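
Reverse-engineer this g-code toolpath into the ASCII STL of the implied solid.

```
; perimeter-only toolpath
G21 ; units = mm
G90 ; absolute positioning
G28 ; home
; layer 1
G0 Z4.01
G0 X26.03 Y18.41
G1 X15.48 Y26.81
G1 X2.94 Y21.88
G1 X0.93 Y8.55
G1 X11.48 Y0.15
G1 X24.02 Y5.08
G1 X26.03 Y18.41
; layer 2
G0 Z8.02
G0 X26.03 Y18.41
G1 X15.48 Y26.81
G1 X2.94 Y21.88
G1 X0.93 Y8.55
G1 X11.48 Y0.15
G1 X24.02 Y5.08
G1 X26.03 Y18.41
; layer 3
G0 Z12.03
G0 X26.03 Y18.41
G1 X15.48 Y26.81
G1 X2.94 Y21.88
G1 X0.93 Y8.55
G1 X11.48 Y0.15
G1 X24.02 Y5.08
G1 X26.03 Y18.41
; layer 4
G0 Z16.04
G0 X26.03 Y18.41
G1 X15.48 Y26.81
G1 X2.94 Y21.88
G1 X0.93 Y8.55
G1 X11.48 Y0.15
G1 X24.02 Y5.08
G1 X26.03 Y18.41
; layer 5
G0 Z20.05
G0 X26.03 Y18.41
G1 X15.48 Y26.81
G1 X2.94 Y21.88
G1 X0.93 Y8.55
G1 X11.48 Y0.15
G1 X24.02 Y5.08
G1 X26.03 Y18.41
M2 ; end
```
solid part
  facet normal 0.0000 0.0000 -1.0000
    outer loop
      vertex 2.94 21.88 0.00
      vertex 15.48 26.81 0.00
      vertex 26.03 18.41 0.00
    endloop
  endfacet
  facet normal 0.0000 0.0000 -1.0000
    outer loop
      vertex 0.93 8.55 0.00
      vertex 2.94 21.88 0.00
      vertex 26.03 18.41 0.00
    endloop
  endfacet
  facet normal 0.0000 0.0000 -1.0000
    outer loop
      vertex 11.48 0.15 0.00
      vertex 0.93 8.55 0.00
      vertex 26.03 18.41 0.00
    endloop
  endfacet
  facet normal 0.0000 0.0000 -1.0000
    outer loop
      vertex 24.02 5.08 0.00
      vertex 11.48 0.15 0.00
      vertex 26.03 18.41 0.00
    endloop
  endfacet
  facet normal 0.0000 0.0000 1.0000
    outer loop
      vertex 26.03 18.41 20.05
      vertex 15.48 26.81 20.05
      vertex 2.94 21.88 20.05
    endloop
  endfacet
  facet normal 0.0000 0.0000 1.0000
    outer loop
      vertex 26.03 18.41 20.05
      vertex 2.94 21.88 20.05
      vertex 0.93 8.55 20.05
    endloop
  endfacet
  facet normal 0.0000 0.0000 1.0000
    outer loop
      vertex 26.03 18.41 20.05
      vertex 0.93 8.55 20.05
      vertex 11.48 0.15 20.05
    endloop
  endfacet
  facet normal 0.0000 0.0000 1.0000
    outer loop
      vertex 26.03 18.41 20.05
      vertex 11.48 0.15 20.05
      vertex 24.02 5.08 20.05
    endloop
  endfacet
  facet normal 0.6229 0.7823 0.0000
    outer loop
      vertex 26.03 18.41 0.00
      vertex 15.48 26.81 0.00
      vertex 15.48 26.81 20.05
    endloop
  endfacet
  facet normal 0.6229 0.7823 0.0000
    outer loop
      vertex 26.03 18.41 0.00
      vertex 15.48 26.81 20.05
      vertex 26.03 18.41 20.05
    endloop
  endfacet
  facet normal -0.3659 0.9307 0.0000
    outer loop
      vertex 15.48 26.81 0.00
      vertex 2.94 21.88 0.00
      vertex 2.94 21.88 20.05
    endloop
  endfacet
  facet normal -0.3659 0.9307 0.0000
    outer loop
      vertex 15.48 26.81 0.00
      vertex 2.94 21.88 20.05
      vertex 15.48 26.81 20.05
    endloop
  endfacet
  facet normal -0.9888 0.1491 0.0000
    outer loop
      vertex 2.94 21.88 0.00
      vertex 0.93 8.55 0.00
      vertex 0.93 8.55 20.05
    endloop
  endfacet
  facet normal -0.9888 0.1491 0.0000
    outer loop
      vertex 2.94 21.88 0.00
      vertex 0.93 8.55 20.05
      vertex 2.94 21.88 20.05
    endloop
  endfacet
  facet normal -0.6229 -0.7823 0.0000
    outer loop
      vertex 0.93 8.55 0.00
      vertex 11.48 0.15 0.00
      vertex 11.48 0.15 20.05
    endloop
  endfacet
  facet normal -0.6229 -0.7823 0.0000
    outer loop
      vertex 0.93 8.55 0.00
      vertex 11.48 0.15 20.05
      vertex 0.93 8.55 20.05
    endloop
  endfacet
  facet normal 0.3659 -0.9307 0.0000
    outer loop
      vertex 11.48 0.15 0.00
      vertex 24.02 5.08 0.00
      vertex 24.02 5.08 20.05
    endloop
  endfacet
  facet normal 0.3659 -0.9307 0.0000
    outer loop
      vertex 11.48 0.15 0.00
      vertex 24.02 5.08 20.05
      vertex 11.48 0.15 20.05
    endloop
  endfacet
  facet normal 0.9888 -0.1491 0.0000
    outer loop
      vertex 24.02 5.08 0.00
      vertex 26.03 18.41 0.00
      vertex 26.03 18.41 20.05
    endloop
  endfacet
  facet normal 0.9888 -0.1491 0.0000
    outer loop
      vertex 24.02 5.08 0.00
      vertex 26.03 18.41 20.05
      vertex 24.02 5.08 20.05
    endloop
  endfacet
endsolid part

The G0 Z moves step by Δz≈4.01 mm. Every layer's G1 loop is the same polygon, so the solid is a straight extrusion of it from z=0 to z≈20.1. Closing with flat bottom and top caps and triangulating gives 20 facets — a regular 6-sided prism (a cylinder approximated with 6 flat sides), circumscribed radius ≈ 13.5 mm, height ≈ 20.1 mm.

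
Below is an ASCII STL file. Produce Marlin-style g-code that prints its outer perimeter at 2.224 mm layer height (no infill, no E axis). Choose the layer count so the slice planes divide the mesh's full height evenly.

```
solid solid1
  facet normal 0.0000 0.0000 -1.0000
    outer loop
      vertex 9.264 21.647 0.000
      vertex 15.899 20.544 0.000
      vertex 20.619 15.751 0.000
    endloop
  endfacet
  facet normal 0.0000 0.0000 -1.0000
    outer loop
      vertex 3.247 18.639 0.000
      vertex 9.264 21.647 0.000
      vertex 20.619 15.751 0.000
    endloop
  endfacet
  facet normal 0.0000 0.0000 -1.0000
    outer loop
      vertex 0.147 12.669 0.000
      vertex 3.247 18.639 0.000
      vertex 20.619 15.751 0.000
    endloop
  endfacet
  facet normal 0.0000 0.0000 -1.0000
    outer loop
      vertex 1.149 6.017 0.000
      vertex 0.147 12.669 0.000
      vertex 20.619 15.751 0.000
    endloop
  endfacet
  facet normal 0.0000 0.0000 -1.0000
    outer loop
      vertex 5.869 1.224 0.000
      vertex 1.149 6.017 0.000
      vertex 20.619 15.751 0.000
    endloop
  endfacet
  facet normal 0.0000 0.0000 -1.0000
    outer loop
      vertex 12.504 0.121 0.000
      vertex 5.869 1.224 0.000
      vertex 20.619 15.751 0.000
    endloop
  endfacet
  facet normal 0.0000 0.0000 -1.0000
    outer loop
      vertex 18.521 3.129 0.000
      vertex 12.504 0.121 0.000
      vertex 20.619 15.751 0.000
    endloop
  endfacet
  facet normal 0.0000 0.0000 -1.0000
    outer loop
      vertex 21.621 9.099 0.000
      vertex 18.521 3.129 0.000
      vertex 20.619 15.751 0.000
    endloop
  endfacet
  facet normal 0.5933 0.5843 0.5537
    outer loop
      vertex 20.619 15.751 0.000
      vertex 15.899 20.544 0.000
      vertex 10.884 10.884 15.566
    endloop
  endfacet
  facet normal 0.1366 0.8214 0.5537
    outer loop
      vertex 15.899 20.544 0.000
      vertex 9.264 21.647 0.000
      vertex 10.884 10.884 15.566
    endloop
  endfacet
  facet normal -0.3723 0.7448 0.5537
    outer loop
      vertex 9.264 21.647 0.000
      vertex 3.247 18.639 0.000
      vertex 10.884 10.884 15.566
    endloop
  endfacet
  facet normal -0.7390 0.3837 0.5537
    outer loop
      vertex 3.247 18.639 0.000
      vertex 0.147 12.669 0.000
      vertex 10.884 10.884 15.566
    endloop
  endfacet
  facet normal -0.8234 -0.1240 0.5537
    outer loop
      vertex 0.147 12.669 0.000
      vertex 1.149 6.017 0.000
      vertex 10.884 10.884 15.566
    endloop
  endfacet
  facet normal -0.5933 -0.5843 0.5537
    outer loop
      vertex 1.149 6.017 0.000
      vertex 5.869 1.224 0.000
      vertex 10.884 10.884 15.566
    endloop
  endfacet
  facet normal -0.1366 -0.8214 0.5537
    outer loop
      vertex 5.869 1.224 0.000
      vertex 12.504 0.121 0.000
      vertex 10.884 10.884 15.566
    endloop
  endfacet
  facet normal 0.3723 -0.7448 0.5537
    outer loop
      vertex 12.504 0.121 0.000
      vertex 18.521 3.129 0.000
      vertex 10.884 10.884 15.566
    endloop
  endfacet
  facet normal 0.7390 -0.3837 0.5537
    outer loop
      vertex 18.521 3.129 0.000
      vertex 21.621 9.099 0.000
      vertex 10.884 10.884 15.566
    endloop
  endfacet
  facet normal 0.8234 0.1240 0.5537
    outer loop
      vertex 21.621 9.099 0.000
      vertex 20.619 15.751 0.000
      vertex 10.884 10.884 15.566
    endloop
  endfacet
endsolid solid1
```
; perimeter-only toolpath
G21 ; units = mm
G90 ; absolute positioning
G28 ; home
; layer 1
G0 Z2.224
G0 X19.228 Y15.056
G1 X15.183 Y19.164
G1 X9.495 Y20.109
G1 X4.338 Y17.531
G1 X1.681 Y12.414
G1 X2.540 Y6.712
G1 X6.585 Y2.604
G1 X12.273 Y1.659
G1 X17.430 Y4.237
G1 X20.087 Y9.354
G1 X19.228 Y15.056
; layer 2
G0 Z4.447
G0 X17.838 Y14.360
G1 X14.466 Y17.784
G1 X9.727 Y18.572
G1 X5.429 Y16.423
G1 X3.215 Y12.159
G1 X3.930 Y7.408
G1 X7.302 Y3.984
G1 X12.041 Y3.196
G1 X16.339 Y5.345
G1 X18.553 Y9.609
G1 X17.838 Y14.360
; layer 3
G0 Z6.671
G0 X16.447 Y13.665
G1 X13.750 Y16.404
G1 X9.958 Y17.034
G1 X6.520 Y15.315
G1 X4.749 Y11.904
G1 X5.321 Y8.103
G1 X8.018 Y5.364
G1 X11.810 Y4.734
G1 X15.248 Y6.453
G1 X17.019 Y9.864
G1 X16.447 Y13.665
; layer 4
G0 Z8.895
G0 X15.056 Y12.970
G1 X13.033 Y15.024
G1 X10.190 Y15.497
G1 X7.611 Y14.208
G1 X6.282 Y11.649
G1 X6.712 Y8.798
G1 X8.735 Y6.744
G1 X11.578 Y6.271
G1 X14.157 Y7.560
G1 X15.486 Y10.119
G1 X15.056 Y12.970
; layer 5
G0 Z11.119
G0 X13.665 Y12.275
G1 X12.317 Y13.644
G1 X10.421 Y13.959
G1 X8.702 Y13.100
G1 X7.816 Y11.394
G1 X8.103 Y9.493
G1 X9.451 Y8.124
G1 X11.347 Y7.809
G1 X13.066 Y8.668
G1 X13.952 Y10.374
G1 X13.665 Y12.275
; layer 6
G0 Z13.342
G0 X12.275 Y11.579
G1 X11.600 Y12.264
G1 X10.653 Y12.422
G1 X9.793 Y11.992
G1 X9.350 Y11.139
G1 X9.493 Y10.189
G1 X10.168 Y9.504
G1 X11.115 Y9.346
G1 X11.975 Y9.776
G1 X12.418 Y10.629
G1 X12.275 Y11.579
M2 ; end

The solid is a regular 10-sided pyramid, base circumscribed radius ≈ 10.9 mm, apex at z ≈ 15.6 mm. Slicing at Δz = 2.224 mm — 7 equal slices spanning the solid's height, so layer i sits at z = i·h/7 — gives 6 non-empty perimeters. Each is a 10-segment closed polygon; G0 lifts to the layer z and rapids to the start vertex, then G1 traces the edges. The cross-section shrinks linearly with z (the slice at the apex is degenerate and omitted).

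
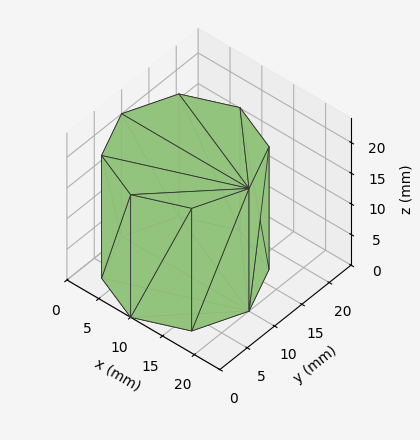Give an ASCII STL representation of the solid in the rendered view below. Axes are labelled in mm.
Reading the render: the shape is a regular 8-sided prism (a cylinder approximated with 8 flat sides), circumscribed radius ≈ 10 mm, height ≈ 20 mm (dimensions read to the nearest mm from the axis ticks). For the STL, each face is triangulated and given an outward normal.

solid part
  facet normal 0.0000 0.0000 -1.0000
    outer loop
      vertex 10.000 20.000 0.000
      vertex 17.071 17.071 0.000
      vertex 20.000 10.000 0.000
    endloop
  endfacet
  facet normal 0.0000 0.0000 -1.0000
    outer loop
      vertex 2.929 17.071 0.000
      vertex 10.000 20.000 0.000
      vertex 20.000 10.000 0.000
    endloop
  endfacet
  facet normal 0.0000 0.0000 -1.0000
    outer loop
      vertex 0.000 10.000 0.000
      vertex 2.929 17.071 0.000
      vertex 20.000 10.000 0.000
    endloop
  endfacet
  facet normal 0.0000 0.0000 -1.0000
    outer loop
      vertex 2.929 2.929 0.000
      vertex 0.000 10.000 0.000
      vertex 20.000 10.000 0.000
    endloop
  endfacet
  facet normal 0.0000 0.0000 -1.0000
    outer loop
      vertex 10.000 0.000 0.000
      vertex 2.929 2.929 0.000
      vertex 20.000 10.000 0.000
    endloop
  endfacet
  facet normal 0.0000 0.0000 -1.0000
    outer loop
      vertex 17.071 2.929 0.000
      vertex 10.000 0.000 0.000
      vertex 20.000 10.000 0.000
    endloop
  endfacet
  facet normal 0.0000 0.0000 1.0000
    outer loop
      vertex 20.000 10.000 20.000
      vertex 17.071 17.071 20.000
      vertex 10.000 20.000 20.000
    endloop
  endfacet
  facet normal 0.0000 0.0000 1.0000
    outer loop
      vertex 20.000 10.000 20.000
      vertex 10.000 20.000 20.000
      vertex 2.929 17.071 20.000
    endloop
  endfacet
  facet normal 0.0000 0.0000 1.0000
    outer loop
      vertex 20.000 10.000 20.000
      vertex 2.929 17.071 20.000
      vertex 0.000 10.000 20.000
    endloop
  endfacet
  facet normal 0.0000 0.0000 1.0000
    outer loop
      vertex 20.000 10.000 20.000
      vertex 0.000 10.000 20.000
      vertex 2.929 2.929 20.000
    endloop
  endfacet
  facet normal 0.0000 0.0000 1.0000
    outer loop
      vertex 20.000 10.000 20.000
      vertex 2.929 2.929 20.000
      vertex 10.000 0.000 20.000
    endloop
  endfacet
  facet normal 0.0000 0.0000 1.0000
    outer loop
      vertex 20.000 10.000 20.000
      vertex 10.000 0.000 20.000
      vertex 17.071 2.929 20.000
    endloop
  endfacet
  facet normal 0.9239 0.3827 0.0000
    outer loop
      vertex 20.000 10.000 0.000
      vertex 17.071 17.071 0.000
      vertex 17.071 17.071 20.000
    endloop
  endfacet
  facet normal 0.9239 0.3827 0.0000
    outer loop
      vertex 20.000 10.000 0.000
      vertex 17.071 17.071 20.000
      vertex 20.000 10.000 20.000
    endloop
  endfacet
  facet normal 0.3827 0.9239 0.0000
    outer loop
      vertex 17.071 17.071 0.000
      vertex 10.000 20.000 0.000
      vertex 10.000 20.000 20.000
    endloop
  endfacet
  facet normal 0.3827 0.9239 0.0000
    outer loop
      vertex 17.071 17.071 0.000
      vertex 10.000 20.000 20.000
      vertex 17.071 17.071 20.000
    endloop
  endfacet
  facet normal -0.3827 0.9239 0.0000
    outer loop
      vertex 10.000 20.000 0.000
      vertex 2.929 17.071 0.000
      vertex 2.929 17.071 20.000
    endloop
  endfacet
  facet normal -0.3827 0.9239 0.0000
    outer loop
      vertex 10.000 20.000 0.000
      vertex 2.929 17.071 20.000
      vertex 10.000 20.000 20.000
    endloop
  endfacet
  facet normal -0.9239 0.3827 0.0000
    outer loop
      vertex 2.929 17.071 0.000
      vertex 0.000 10.000 0.000
      vertex 0.000 10.000 20.000
    endloop
  endfacet
  facet normal -0.9239 0.3827 0.0000
    outer loop
      vertex 2.929 17.071 0.000
      vertex 0.000 10.000 20.000
      vertex 2.929 17.071 20.000
    endloop
  endfacet
  facet normal -0.9239 -0.3827 0.0000
    outer loop
      vertex 0.000 10.000 0.000
      vertex 2.929 2.929 0.000
      vertex 2.929 2.929 20.000
    endloop
  endfacet
  facet normal -0.9239 -0.3827 0.0000
    outer loop
      vertex 0.000 10.000 0.000
      vertex 2.929 2.929 20.000
      vertex 0.000 10.000 20.000
    endloop
  endfacet
  facet normal -0.3827 -0.9239 0.0000
    outer loop
      vertex 2.929 2.929 0.000
      vertex 10.000 0.000 0.000
      vertex 10.000 0.000 20.000
    endloop
  endfacet
  facet normal -0.3827 -0.9239 0.0000
    outer loop
      vertex 2.929 2.929 0.000
      vertex 10.000 0.000 20.000
      vertex 2.929 2.929 20.000
    endloop
  endfacet
  facet normal 0.3827 -0.9239 0.0000
    outer loop
      vertex 10.000 0.000 0.000
      vertex 17.071 2.929 0.000
      vertex 17.071 2.929 20.000
    endloop
  endfacet
  facet normal 0.3827 -0.9239 0.0000
    outer loop
      vertex 10.000 0.000 0.000
      vertex 17.071 2.929 20.000
      vertex 10.000 0.000 20.000
    endloop
  endfacet
  facet normal 0.9239 -0.3827 0.0000
    outer loop
      vertex 17.071 2.929 0.000
      vertex 20.000 10.000 0.000
      vertex 20.000 10.000 20.000
    endloop
  endfacet
  facet normal 0.9239 -0.3827 0.0000
    outer loop
      vertex 17.071 2.929 0.000
      vertex 20.000 10.000 20.000
      vertex 17.071 2.929 20.000
    endloop
  endfacet
endsolid part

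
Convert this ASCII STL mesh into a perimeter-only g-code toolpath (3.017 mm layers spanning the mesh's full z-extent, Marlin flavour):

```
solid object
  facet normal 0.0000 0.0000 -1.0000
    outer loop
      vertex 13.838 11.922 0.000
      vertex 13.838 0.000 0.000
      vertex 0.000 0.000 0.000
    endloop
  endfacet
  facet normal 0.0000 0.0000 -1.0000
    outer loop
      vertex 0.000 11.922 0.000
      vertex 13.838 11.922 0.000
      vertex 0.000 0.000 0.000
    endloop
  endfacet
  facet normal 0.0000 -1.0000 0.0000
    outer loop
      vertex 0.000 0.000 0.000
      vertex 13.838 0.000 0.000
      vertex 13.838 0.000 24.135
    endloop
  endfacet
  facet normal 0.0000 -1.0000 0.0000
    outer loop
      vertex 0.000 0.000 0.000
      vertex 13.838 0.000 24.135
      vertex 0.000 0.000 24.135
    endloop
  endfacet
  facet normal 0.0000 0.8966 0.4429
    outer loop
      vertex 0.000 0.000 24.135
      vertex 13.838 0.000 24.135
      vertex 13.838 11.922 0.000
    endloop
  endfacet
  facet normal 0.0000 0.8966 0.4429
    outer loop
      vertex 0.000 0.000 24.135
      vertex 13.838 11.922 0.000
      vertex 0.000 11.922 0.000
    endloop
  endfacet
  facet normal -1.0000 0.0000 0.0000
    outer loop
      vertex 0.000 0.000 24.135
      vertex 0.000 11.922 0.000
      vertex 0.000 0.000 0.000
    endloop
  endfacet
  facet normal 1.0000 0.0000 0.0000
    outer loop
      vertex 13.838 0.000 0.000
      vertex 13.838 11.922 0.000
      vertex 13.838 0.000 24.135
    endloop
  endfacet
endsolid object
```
; perimeter-only toolpath
G21 ; units = mm
G90 ; absolute positioning
G28 ; home
; layer 1
G0 Z3.017
G0 X0.000 Y0.000
G1 X13.838 Y0.000
G1 X13.838 Y10.432
G1 X0.000 Y10.432
G1 X0.000 Y0.000
; layer 2
G0 Z6.034
G0 X0.000 Y0.000
G1 X13.838 Y0.000
G1 X13.838 Y8.942
G1 X0.000 Y8.942
G1 X0.000 Y0.000
; layer 3
G0 Z9.051
G0 X0.000 Y0.000
G1 X13.838 Y0.000
G1 X13.838 Y7.451
G1 X0.000 Y7.451
G1 X0.000 Y0.000
; layer 4
G0 Z12.068
G0 X0.000 Y0.000
G1 X13.838 Y0.000
G1 X13.838 Y5.961
G1 X0.000 Y5.961
G1 X0.000 Y0.000
; layer 5
G0 Z15.084
G0 X0.000 Y0.000
G1 X13.838 Y0.000
G1 X13.838 Y4.471
G1 X0.000 Y4.471
G1 X0.000 Y0.000
; layer 6
G0 Z18.101
G0 X0.000 Y0.000
G1 X13.838 Y0.000
G1 X13.838 Y2.981
G1 X0.000 Y2.981
G1 X0.000 Y0.000
; layer 7
G0 Z21.118
G0 X0.000 Y0.000
G1 X13.838 Y0.000
G1 X13.838 Y1.490
G1 X0.000 Y1.490
G1 X0.000 Y0.000
M2 ; end

The solid is a wedge (ramp): 13.8 × 11.9 mm base, rising to 24.1 mm along the y=0 edge and sloping linearly to z=0 at y=11.9. Slicing at Δz = 3.017 mm — 8 equal slices spanning the solid's height, so layer i sits at z = i·h/8 — gives 7 non-empty perimeters. Each is a 4-segment closed polygon; G0 lifts to the layer z and rapids to the start vertex, then G1 traces the edges. The cross-section shrinks linearly with z (the slice at the apex is degenerate and omitted).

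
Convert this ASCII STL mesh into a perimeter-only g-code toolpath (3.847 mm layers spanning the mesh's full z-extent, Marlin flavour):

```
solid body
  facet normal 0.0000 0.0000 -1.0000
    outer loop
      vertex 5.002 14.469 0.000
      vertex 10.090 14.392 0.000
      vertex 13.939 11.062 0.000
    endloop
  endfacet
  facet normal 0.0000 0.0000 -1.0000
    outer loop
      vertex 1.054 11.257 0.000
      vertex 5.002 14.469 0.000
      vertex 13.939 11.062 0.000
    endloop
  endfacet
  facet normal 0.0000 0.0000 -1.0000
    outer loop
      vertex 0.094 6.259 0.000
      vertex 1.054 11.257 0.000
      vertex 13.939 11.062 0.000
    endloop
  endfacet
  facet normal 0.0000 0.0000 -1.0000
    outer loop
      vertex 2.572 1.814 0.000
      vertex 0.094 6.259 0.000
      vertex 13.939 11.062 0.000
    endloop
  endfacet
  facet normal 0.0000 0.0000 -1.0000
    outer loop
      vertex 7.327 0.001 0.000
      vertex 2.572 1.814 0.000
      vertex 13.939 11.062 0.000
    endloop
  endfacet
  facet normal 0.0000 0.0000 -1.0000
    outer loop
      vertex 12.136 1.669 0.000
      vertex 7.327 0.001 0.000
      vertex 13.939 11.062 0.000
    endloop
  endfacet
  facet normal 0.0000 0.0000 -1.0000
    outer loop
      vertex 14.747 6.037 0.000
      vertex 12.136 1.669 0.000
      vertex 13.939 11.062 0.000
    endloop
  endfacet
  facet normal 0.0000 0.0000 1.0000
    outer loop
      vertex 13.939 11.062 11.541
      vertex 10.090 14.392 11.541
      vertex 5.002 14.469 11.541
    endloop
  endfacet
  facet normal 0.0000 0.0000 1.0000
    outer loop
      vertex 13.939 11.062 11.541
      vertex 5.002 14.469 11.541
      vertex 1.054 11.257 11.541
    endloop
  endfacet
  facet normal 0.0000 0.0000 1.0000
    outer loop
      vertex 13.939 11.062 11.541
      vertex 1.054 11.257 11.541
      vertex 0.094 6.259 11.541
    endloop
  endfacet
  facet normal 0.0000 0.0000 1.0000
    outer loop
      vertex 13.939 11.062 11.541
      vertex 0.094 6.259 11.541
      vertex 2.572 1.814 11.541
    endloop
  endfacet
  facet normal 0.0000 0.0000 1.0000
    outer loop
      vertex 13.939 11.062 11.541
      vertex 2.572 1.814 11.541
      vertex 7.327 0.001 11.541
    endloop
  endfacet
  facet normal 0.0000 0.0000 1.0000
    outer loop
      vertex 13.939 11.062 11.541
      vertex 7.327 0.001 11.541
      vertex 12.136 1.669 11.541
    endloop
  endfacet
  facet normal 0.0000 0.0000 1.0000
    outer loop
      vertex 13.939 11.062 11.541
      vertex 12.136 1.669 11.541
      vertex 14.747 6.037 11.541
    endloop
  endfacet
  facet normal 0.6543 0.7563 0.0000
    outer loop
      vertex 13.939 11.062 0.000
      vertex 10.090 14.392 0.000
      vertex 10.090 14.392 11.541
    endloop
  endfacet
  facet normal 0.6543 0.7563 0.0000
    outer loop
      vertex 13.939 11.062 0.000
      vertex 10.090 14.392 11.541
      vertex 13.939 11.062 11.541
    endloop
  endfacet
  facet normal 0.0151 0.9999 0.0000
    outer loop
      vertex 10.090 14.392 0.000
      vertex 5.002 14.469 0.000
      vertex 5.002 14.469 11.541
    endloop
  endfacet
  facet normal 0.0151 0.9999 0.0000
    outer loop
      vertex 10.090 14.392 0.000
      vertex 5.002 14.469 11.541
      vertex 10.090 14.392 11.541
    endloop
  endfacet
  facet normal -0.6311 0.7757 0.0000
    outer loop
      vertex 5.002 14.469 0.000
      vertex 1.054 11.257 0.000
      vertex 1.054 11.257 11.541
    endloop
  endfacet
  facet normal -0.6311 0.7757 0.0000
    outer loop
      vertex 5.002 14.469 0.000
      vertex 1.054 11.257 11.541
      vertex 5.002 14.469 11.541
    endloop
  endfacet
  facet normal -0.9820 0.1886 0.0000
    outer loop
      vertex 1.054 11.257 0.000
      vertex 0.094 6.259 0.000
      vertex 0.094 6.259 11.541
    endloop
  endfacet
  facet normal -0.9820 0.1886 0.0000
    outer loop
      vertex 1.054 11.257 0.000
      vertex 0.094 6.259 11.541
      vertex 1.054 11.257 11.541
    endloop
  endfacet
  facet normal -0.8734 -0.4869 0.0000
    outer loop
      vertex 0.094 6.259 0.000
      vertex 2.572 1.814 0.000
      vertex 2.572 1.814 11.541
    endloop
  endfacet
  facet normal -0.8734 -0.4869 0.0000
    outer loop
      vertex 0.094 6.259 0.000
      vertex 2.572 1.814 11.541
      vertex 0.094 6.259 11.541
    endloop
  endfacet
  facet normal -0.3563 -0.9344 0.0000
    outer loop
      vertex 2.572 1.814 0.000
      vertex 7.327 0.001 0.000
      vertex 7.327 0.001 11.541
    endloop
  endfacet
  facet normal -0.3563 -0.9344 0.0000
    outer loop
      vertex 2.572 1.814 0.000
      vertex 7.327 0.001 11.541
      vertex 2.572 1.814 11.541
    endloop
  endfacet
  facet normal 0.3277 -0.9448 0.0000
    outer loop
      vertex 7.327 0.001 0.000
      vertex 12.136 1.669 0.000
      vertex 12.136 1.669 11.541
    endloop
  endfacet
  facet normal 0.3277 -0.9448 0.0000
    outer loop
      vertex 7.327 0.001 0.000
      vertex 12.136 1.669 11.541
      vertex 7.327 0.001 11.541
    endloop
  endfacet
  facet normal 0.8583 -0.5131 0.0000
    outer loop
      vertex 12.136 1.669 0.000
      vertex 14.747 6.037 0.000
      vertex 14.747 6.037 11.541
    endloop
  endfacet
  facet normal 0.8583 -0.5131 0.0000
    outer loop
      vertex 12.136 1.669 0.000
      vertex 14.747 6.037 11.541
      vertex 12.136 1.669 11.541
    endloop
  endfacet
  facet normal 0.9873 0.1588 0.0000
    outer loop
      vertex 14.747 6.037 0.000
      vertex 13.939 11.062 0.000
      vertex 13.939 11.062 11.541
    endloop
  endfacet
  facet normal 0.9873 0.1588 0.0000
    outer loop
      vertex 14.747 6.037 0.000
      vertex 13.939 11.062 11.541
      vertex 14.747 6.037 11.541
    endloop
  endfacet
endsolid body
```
; perimeter-only toolpath
G21 ; units = mm
G90 ; absolute positioning
G28 ; home
; layer 1
G0 Z3.847
G0 X13.939 Y11.062
G1 X10.090 Y14.392
G1 X5.002 Y14.469
G1 X1.054 Y11.257
G1 X0.094 Y6.259
G1 X2.572 Y1.814
G1 X7.327 Y0.001
G1 X12.136 Y1.669
G1 X14.747 Y6.037
G1 X13.939 Y11.062
; layer 2
G0 Z7.694
G0 X13.939 Y11.062
G1 X10.090 Y14.392
G1 X5.002 Y14.469
G1 X1.054 Y11.257
G1 X0.094 Y6.259
G1 X2.572 Y1.814
G1 X7.327 Y0.001
G1 X12.136 Y1.669
G1 X14.747 Y6.037
G1 X13.939 Y11.062
; layer 3
G0 Z11.541
G0 X13.939 Y11.062
G1 X10.090 Y14.392
G1 X5.002 Y14.469
G1 X1.054 Y11.257
G1 X0.094 Y6.259
G1 X2.572 Y1.814
G1 X7.327 Y0.001
G1 X12.136 Y1.669
G1 X14.747 Y6.037
G1 X13.939 Y11.062
M2 ; end

The solid is a regular 9-sided prism (a cylinder approximated with 9 flat sides), circumscribed radius ≈ 7.44 mm, height ≈ 11.5 mm. Slicing at Δz = 3.847 mm — 3 equal slices spanning the solid's height, so layer i sits at z = i·h/3 — gives 3 non-empty perimeters. Each is a 9-segment closed polygon; G0 lifts to the layer z and rapids to the start vertex, then G1 traces the edges.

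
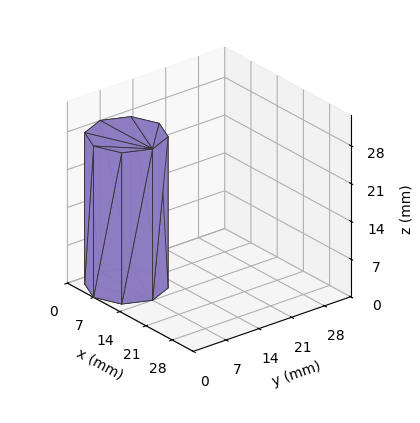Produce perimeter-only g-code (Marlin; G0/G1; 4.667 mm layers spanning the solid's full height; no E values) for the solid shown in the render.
Reading the render: the shape is a regular 8-sided prism (a cylinder approximated with 8 flat sides), circumscribed radius ≈ 7 mm, height ≈ 28 mm (dimensions read to the nearest mm from the axis ticks). For the g-code, the solid's height is divided into equal slices at the stated Δz and each level perimeter traced with G1 moves after a G0 lift.

; perimeter-only toolpath
G21 ; units = mm
G90 ; absolute positioning
G28 ; home
; layer 1
G0 Z4.667
G0 X14.000 Y7.000
G1 X11.950 Y11.950
G1 X7.000 Y14.000
G1 X2.050 Y11.950
G1 X0.000 Y7.000
G1 X2.050 Y2.050
G1 X7.000 Y0.000
G1 X11.950 Y2.050
G1 X14.000 Y7.000
; layer 2
G0 Z9.333
G0 X14.000 Y7.000
G1 X11.950 Y11.950
G1 X7.000 Y14.000
G1 X2.050 Y11.950
G1 X0.000 Y7.000
G1 X2.050 Y2.050
G1 X7.000 Y0.000
G1 X11.950 Y2.050
G1 X14.000 Y7.000
; layer 3
G0 Z14.000
G0 X14.000 Y7.000
G1 X11.950 Y11.950
G1 X7.000 Y14.000
G1 X2.050 Y11.950
G1 X0.000 Y7.000
G1 X2.050 Y2.050
G1 X7.000 Y0.000
G1 X11.950 Y2.050
G1 X14.000 Y7.000
; layer 4
G0 Z18.667
G0 X14.000 Y7.000
G1 X11.950 Y11.950
G1 X7.000 Y14.000
G1 X2.050 Y11.950
G1 X0.000 Y7.000
G1 X2.050 Y2.050
G1 X7.000 Y0.000
G1 X11.950 Y2.050
G1 X14.000 Y7.000
; layer 5
G0 Z23.333
G0 X14.000 Y7.000
G1 X11.950 Y11.950
G1 X7.000 Y14.000
G1 X2.050 Y11.950
G1 X0.000 Y7.000
G1 X2.050 Y2.050
G1 X7.000 Y0.000
G1 X11.950 Y2.050
G1 X14.000 Y7.000
; layer 6
G0 Z28.000
G0 X14.000 Y7.000
G1 X11.950 Y11.950
G1 X7.000 Y14.000
G1 X2.050 Y11.950
G1 X0.000 Y7.000
G1 X2.050 Y2.050
G1 X7.000 Y0.000
G1 X11.950 Y2.050
G1 X14.000 Y7.000
M2 ; end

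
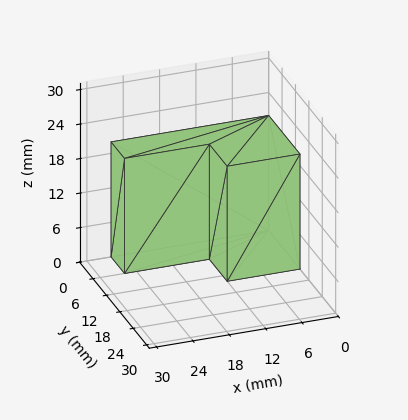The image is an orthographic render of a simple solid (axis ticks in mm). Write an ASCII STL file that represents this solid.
Reading the render: the shape is an L-shaped prism: outer 26 × 14 mm, arm thicknesses ≈ 6 mm (horizontal) and 12 mm (vertical), extruded 20 mm in z (dimensions read to the nearest mm from the axis ticks). For the STL, each face is triangulated and given an outward normal.

solid part
  facet normal 0.0000 0.0000 -1.0000
    outer loop
      vertex 26.00 6.00 0.00
      vertex 26.00 0.00 0.00
      vertex 0.00 0.00 0.00
    endloop
  endfacet
  facet normal 0.0000 0.0000 -1.0000
    outer loop
      vertex 12.00 6.00 0.00
      vertex 26.00 6.00 0.00
      vertex 0.00 0.00 0.00
    endloop
  endfacet
  facet normal 0.0000 0.0000 -1.0000
    outer loop
      vertex 12.00 14.00 0.00
      vertex 12.00 6.00 0.00
      vertex 0.00 0.00 0.00
    endloop
  endfacet
  facet normal 0.0000 0.0000 -1.0000
    outer loop
      vertex 0.00 14.00 0.00
      vertex 12.00 14.00 0.00
      vertex 0.00 0.00 0.00
    endloop
  endfacet
  facet normal 0.0000 0.0000 1.0000
    outer loop
      vertex 0.00 0.00 20.00
      vertex 26.00 0.00 20.00
      vertex 26.00 6.00 20.00
    endloop
  endfacet
  facet normal 0.0000 0.0000 1.0000
    outer loop
      vertex 0.00 0.00 20.00
      vertex 26.00 6.00 20.00
      vertex 12.00 6.00 20.00
    endloop
  endfacet
  facet normal 0.0000 0.0000 1.0000
    outer loop
      vertex 0.00 0.00 20.00
      vertex 12.00 6.00 20.00
      vertex 12.00 14.00 20.00
    endloop
  endfacet
  facet normal 0.0000 0.0000 1.0000
    outer loop
      vertex 0.00 0.00 20.00
      vertex 12.00 14.00 20.00
      vertex 0.00 14.00 20.00
    endloop
  endfacet
  facet normal 0.0000 -1.0000 0.0000
    outer loop
      vertex 0.00 0.00 0.00
      vertex 26.00 0.00 0.00
      vertex 26.00 0.00 20.00
    endloop
  endfacet
  facet normal 0.0000 -1.0000 0.0000
    outer loop
      vertex 0.00 0.00 0.00
      vertex 26.00 0.00 20.00
      vertex 0.00 0.00 20.00
    endloop
  endfacet
  facet normal 1.0000 0.0000 0.0000
    outer loop
      vertex 26.00 0.00 0.00
      vertex 26.00 6.00 0.00
      vertex 26.00 6.00 20.00
    endloop
  endfacet
  facet normal 1.0000 0.0000 0.0000
    outer loop
      vertex 26.00 0.00 0.00
      vertex 26.00 6.00 20.00
      vertex 26.00 0.00 20.00
    endloop
  endfacet
  facet normal 0.0000 1.0000 0.0000
    outer loop
      vertex 26.00 6.00 0.00
      vertex 12.00 6.00 0.00
      vertex 12.00 6.00 20.00
    endloop
  endfacet
  facet normal 0.0000 1.0000 0.0000
    outer loop
      vertex 26.00 6.00 0.00
      vertex 12.00 6.00 20.00
      vertex 26.00 6.00 20.00
    endloop
  endfacet
  facet normal 1.0000 0.0000 0.0000
    outer loop
      vertex 12.00 6.00 0.00
      vertex 12.00 14.00 0.00
      vertex 12.00 14.00 20.00
    endloop
  endfacet
  facet normal 1.0000 0.0000 0.0000
    outer loop
      vertex 12.00 6.00 0.00
      vertex 12.00 14.00 20.00
      vertex 12.00 6.00 20.00
    endloop
  endfacet
  facet normal 0.0000 1.0000 0.0000
    outer loop
      vertex 12.00 14.00 0.00
      vertex 0.00 14.00 0.00
      vertex 0.00 14.00 20.00
    endloop
  endfacet
  facet normal 0.0000 1.0000 0.0000
    outer loop
      vertex 12.00 14.00 0.00
      vertex 0.00 14.00 20.00
      vertex 12.00 14.00 20.00
    endloop
  endfacet
  facet normal -1.0000 0.0000 0.0000
    outer loop
      vertex 0.00 14.00 0.00
      vertex 0.00 0.00 0.00
      vertex 0.00 0.00 20.00
    endloop
  endfacet
  facet normal -1.0000 0.0000 0.0000
    outer loop
      vertex 0.00 14.00 0.00
      vertex 0.00 0.00 20.00
      vertex 0.00 14.00 20.00
    endloop
  endfacet
endsolid part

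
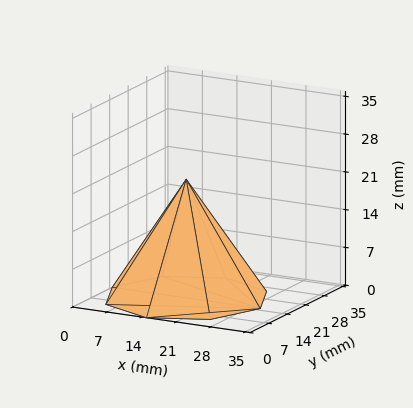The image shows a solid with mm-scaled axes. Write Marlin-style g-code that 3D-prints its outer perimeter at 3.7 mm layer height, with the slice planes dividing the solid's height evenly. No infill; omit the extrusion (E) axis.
Reading the render: the shape is a regular 8-sided pyramid, base circumscribed radius ≈ 15 mm, apex at z ≈ 22 mm (dimensions read to the nearest mm from the axis ticks). For the g-code, the solid's height is divided into equal slices at the stated Δz and each level perimeter traced with G1 moves after a G0 lift.

; perimeter-only toolpath
G21 ; units = mm
G90 ; absolute positioning
G28 ; home
; layer 1
G0 Z3.7
G0 X27.5 Y15.0
G1 X23.8 Y23.8
G1 X15.0 Y27.5
G1 X6.2 Y23.8
G1 X2.5 Y15.0
G1 X6.2 Y6.2
G1 X15.0 Y2.5
G1 X23.8 Y6.2
G1 X27.5 Y15.0
; layer 2
G0 Z7.3
G0 X25.0 Y15.0
G1 X22.1 Y22.1
G1 X15.0 Y25.0
G1 X7.9 Y22.1
G1 X5.0 Y15.0
G1 X7.9 Y7.9
G1 X15.0 Y5.0
G1 X22.1 Y7.9
G1 X25.0 Y15.0
; layer 3
G0 Z11.0
G0 X22.5 Y15.0
G1 X20.3 Y20.3
G1 X15.0 Y22.5
G1 X9.7 Y20.3
G1 X7.5 Y15.0
G1 X9.7 Y9.7
G1 X15.0 Y7.5
G1 X20.3 Y9.7
G1 X22.5 Y15.0
; layer 4
G0 Z14.7
G0 X20.0 Y15.0
G1 X18.5 Y18.5
G1 X15.0 Y20.0
G1 X11.5 Y18.5
G1 X10.0 Y15.0
G1 X11.5 Y11.5
G1 X15.0 Y10.0
G1 X18.5 Y11.5
G1 X20.0 Y15.0
; layer 5
G0 Z18.3
G0 X17.5 Y15.0
G1 X16.8 Y16.8
G1 X15.0 Y17.5
G1 X13.2 Y16.8
G1 X12.5 Y15.0
G1 X13.2 Y13.2
G1 X15.0 Y12.5
G1 X16.8 Y13.2
G1 X17.5 Y15.0
M2 ; end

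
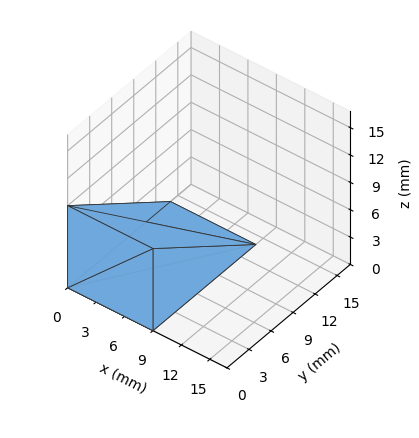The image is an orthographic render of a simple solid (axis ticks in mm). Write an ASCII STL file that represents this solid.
Reading the render: the shape is a wedge (ramp): 9 × 14 mm base, rising to 9 mm along the y=0 edge and sloping linearly to z=0 at y=14 (dimensions read to the nearest mm from the axis ticks). For the STL, each face is triangulated and given an outward normal.

solid part
  facet normal 0.0000 0.0000 -1.0000
    outer loop
      vertex 9.00 14.00 0.00
      vertex 9.00 0.00 0.00
      vertex 0.00 0.00 0.00
    endloop
  endfacet
  facet normal 0.0000 0.0000 -1.0000
    outer loop
      vertex 0.00 14.00 0.00
      vertex 9.00 14.00 0.00
      vertex 0.00 0.00 0.00
    endloop
  endfacet
  facet normal 0.0000 -1.0000 0.0000
    outer loop
      vertex 0.00 0.00 0.00
      vertex 9.00 0.00 0.00
      vertex 9.00 0.00 9.00
    endloop
  endfacet
  facet normal 0.0000 -1.0000 0.0000
    outer loop
      vertex 0.00 0.00 0.00
      vertex 9.00 0.00 9.00
      vertex 0.00 0.00 9.00
    endloop
  endfacet
  facet normal 0.0000 0.5408 0.8412
    outer loop
      vertex 0.00 0.00 9.00
      vertex 9.00 0.00 9.00
      vertex 9.00 14.00 0.00
    endloop
  endfacet
  facet normal 0.0000 0.5408 0.8412
    outer loop
      vertex 0.00 0.00 9.00
      vertex 9.00 14.00 0.00
      vertex 0.00 14.00 0.00
    endloop
  endfacet
  facet normal -1.0000 0.0000 0.0000
    outer loop
      vertex 0.00 0.00 9.00
      vertex 0.00 14.00 0.00
      vertex 0.00 0.00 0.00
    endloop
  endfacet
  facet normal 1.0000 0.0000 0.0000
    outer loop
      vertex 9.00 0.00 0.00
      vertex 9.00 14.00 0.00
      vertex 9.00 0.00 9.00
    endloop
  endfacet
endsolid part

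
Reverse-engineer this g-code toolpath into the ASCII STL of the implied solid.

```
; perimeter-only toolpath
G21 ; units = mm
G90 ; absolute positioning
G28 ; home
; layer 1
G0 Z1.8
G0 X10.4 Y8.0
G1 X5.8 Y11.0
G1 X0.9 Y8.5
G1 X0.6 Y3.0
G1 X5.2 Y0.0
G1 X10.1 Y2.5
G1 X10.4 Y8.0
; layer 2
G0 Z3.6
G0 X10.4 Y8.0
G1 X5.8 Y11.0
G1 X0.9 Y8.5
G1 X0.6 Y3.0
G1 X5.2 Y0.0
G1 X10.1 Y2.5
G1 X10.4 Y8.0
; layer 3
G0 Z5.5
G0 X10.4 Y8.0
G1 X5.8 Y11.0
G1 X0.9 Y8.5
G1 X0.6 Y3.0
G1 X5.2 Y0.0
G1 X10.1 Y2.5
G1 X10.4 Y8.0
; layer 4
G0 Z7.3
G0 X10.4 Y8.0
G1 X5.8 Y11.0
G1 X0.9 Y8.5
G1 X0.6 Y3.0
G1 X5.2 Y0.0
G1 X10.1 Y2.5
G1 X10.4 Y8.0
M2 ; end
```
solid part
  facet normal 0.0000 0.0000 -1.0000
    outer loop
      vertex 0.9 8.5 0.0
      vertex 5.8 11.0 0.0
      vertex 10.4 8.0 0.0
    endloop
  endfacet
  facet normal 0.0000 0.0000 -1.0000
    outer loop
      vertex 0.6 3.0 0.0
      vertex 0.9 8.5 0.0
      vertex 10.4 8.0 0.0
    endloop
  endfacet
  facet normal 0.0000 0.0000 -1.0000
    outer loop
      vertex 5.2 0.0 0.0
      vertex 0.6 3.0 0.0
      vertex 10.4 8.0 0.0
    endloop
  endfacet
  facet normal 0.0000 0.0000 -1.0000
    outer loop
      vertex 10.1 2.5 0.0
      vertex 5.2 0.0 0.0
      vertex 10.4 8.0 0.0
    endloop
  endfacet
  facet normal 0.0000 0.0000 1.0000
    outer loop
      vertex 10.4 8.0 7.3
      vertex 5.8 11.0 7.3
      vertex 0.9 8.5 7.3
    endloop
  endfacet
  facet normal 0.0000 0.0000 1.0000
    outer loop
      vertex 10.4 8.0 7.3
      vertex 0.9 8.5 7.3
      vertex 0.6 3.0 7.3
    endloop
  endfacet
  facet normal 0.0000 0.0000 1.0000
    outer loop
      vertex 10.4 8.0 7.3
      vertex 0.6 3.0 7.3
      vertex 5.2 0.0 7.3
    endloop
  endfacet
  facet normal 0.0000 0.0000 1.0000
    outer loop
      vertex 10.4 8.0 7.3
      vertex 5.2 0.0 7.3
      vertex 10.1 2.5 7.3
    endloop
  endfacet
  facet normal 0.5463 0.8376 0.0000
    outer loop
      vertex 10.4 8.0 0.0
      vertex 5.8 11.0 0.0
      vertex 5.8 11.0 7.3
    endloop
  endfacet
  facet normal 0.5463 0.8376 0.0000
    outer loop
      vertex 10.4 8.0 0.0
      vertex 5.8 11.0 7.3
      vertex 10.4 8.0 7.3
    endloop
  endfacet
  facet normal -0.4545 0.8908 0.0000
    outer loop
      vertex 5.8 11.0 0.0
      vertex 0.9 8.5 0.0
      vertex 0.9 8.5 7.3
    endloop
  endfacet
  facet normal -0.4545 0.8908 0.0000
    outer loop
      vertex 5.8 11.0 0.0
      vertex 0.9 8.5 7.3
      vertex 5.8 11.0 7.3
    endloop
  endfacet
  facet normal -0.9985 0.0545 0.0000
    outer loop
      vertex 0.9 8.5 0.0
      vertex 0.6 3.0 0.0
      vertex 0.6 3.0 7.3
    endloop
  endfacet
  facet normal -0.9985 0.0545 0.0000
    outer loop
      vertex 0.9 8.5 0.0
      vertex 0.6 3.0 7.3
      vertex 0.9 8.5 7.3
    endloop
  endfacet
  facet normal -0.5463 -0.8376 0.0000
    outer loop
      vertex 0.6 3.0 0.0
      vertex 5.2 0.0 0.0
      vertex 5.2 0.0 7.3
    endloop
  endfacet
  facet normal -0.5463 -0.8376 0.0000
    outer loop
      vertex 0.6 3.0 0.0
      vertex 5.2 0.0 7.3
      vertex 0.6 3.0 7.3
    endloop
  endfacet
  facet normal 0.4545 -0.8908 0.0000
    outer loop
      vertex 5.2 0.0 0.0
      vertex 10.1 2.5 0.0
      vertex 10.1 2.5 7.3
    endloop
  endfacet
  facet normal 0.4545 -0.8908 0.0000
    outer loop
      vertex 5.2 0.0 0.0
      vertex 10.1 2.5 7.3
      vertex 5.2 0.0 7.3
    endloop
  endfacet
  facet normal 0.9985 -0.0545 0.0000
    outer loop
      vertex 10.1 2.5 0.0
      vertex 10.4 8.0 0.0
      vertex 10.4 8.0 7.3
    endloop
  endfacet
  facet normal 0.9985 -0.0545 0.0000
    outer loop
      vertex 10.1 2.5 0.0
      vertex 10.4 8.0 7.3
      vertex 10.1 2.5 7.3
    endloop
  endfacet
endsolid part

The G0 Z moves step by Δz≈1.8 mm. Every layer's G1 loop is the same polygon, so the solid is a straight extrusion of it from z=0 to z≈7.3. Closing with flat bottom and top caps and triangulating gives 20 facets — a regular 6-sided prism (a cylinder approximated with 6 flat sides), circumscribed radius ≈ 5.5 mm, height ≈ 7.3 mm.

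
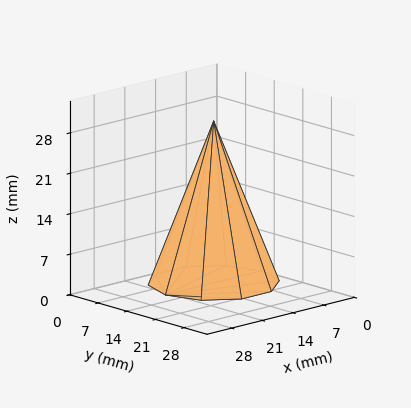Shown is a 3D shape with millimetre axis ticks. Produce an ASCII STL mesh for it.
Reading the render: the shape is a regular 10-sided pyramid, base circumscribed radius ≈ 11 mm, apex at z ≈ 28 mm (dimensions read to the nearest mm from the axis ticks). For the STL, each face is triangulated and given an outward normal.

solid part
  facet normal 0.0000 0.0000 -1.0000
    outer loop
      vertex 14.399 21.462 0.000
      vertex 19.899 17.466 0.000
      vertex 22.000 11.000 0.000
    endloop
  endfacet
  facet normal 0.0000 0.0000 -1.0000
    outer loop
      vertex 7.601 21.462 0.000
      vertex 14.399 21.462 0.000
      vertex 22.000 11.000 0.000
    endloop
  endfacet
  facet normal 0.0000 0.0000 -1.0000
    outer loop
      vertex 2.101 17.466 0.000
      vertex 7.601 21.462 0.000
      vertex 22.000 11.000 0.000
    endloop
  endfacet
  facet normal 0.0000 0.0000 -1.0000
    outer loop
      vertex 0.000 11.000 0.000
      vertex 2.101 17.466 0.000
      vertex 22.000 11.000 0.000
    endloop
  endfacet
  facet normal 0.0000 0.0000 -1.0000
    outer loop
      vertex 2.101 4.534 0.000
      vertex 0.000 11.000 0.000
      vertex 22.000 11.000 0.000
    endloop
  endfacet
  facet normal 0.0000 0.0000 -1.0000
    outer loop
      vertex 7.601 0.538 0.000
      vertex 2.101 4.534 0.000
      vertex 22.000 11.000 0.000
    endloop
  endfacet
  facet normal 0.0000 0.0000 -1.0000
    outer loop
      vertex 14.399 0.538 0.000
      vertex 7.601 0.538 0.000
      vertex 22.000 11.000 0.000
    endloop
  endfacet
  facet normal 0.0000 0.0000 -1.0000
    outer loop
      vertex 19.899 4.534 0.000
      vertex 14.399 0.538 0.000
      vertex 22.000 11.000 0.000
    endloop
  endfacet
  facet normal 0.8909 0.2895 0.3500
    outer loop
      vertex 22.000 11.000 0.000
      vertex 19.899 17.466 0.000
      vertex 11.000 11.000 28.000
    endloop
  endfacet
  facet normal 0.5506 0.7578 0.3500
    outer loop
      vertex 19.899 17.466 0.000
      vertex 14.399 21.462 0.000
      vertex 11.000 11.000 28.000
    endloop
  endfacet
  facet normal 0.0000 0.9367 0.3500
    outer loop
      vertex 14.399 21.462 0.000
      vertex 7.601 21.462 0.000
      vertex 11.000 11.000 28.000
    endloop
  endfacet
  facet normal -0.5506 0.7578 0.3500
    outer loop
      vertex 7.601 21.462 0.000
      vertex 2.101 17.466 0.000
      vertex 11.000 11.000 28.000
    endloop
  endfacet
  facet normal -0.8909 0.2895 0.3500
    outer loop
      vertex 2.101 17.466 0.000
      vertex 0.000 11.000 0.000
      vertex 11.000 11.000 28.000
    endloop
  endfacet
  facet normal -0.8909 -0.2895 0.3500
    outer loop
      vertex 0.000 11.000 0.000
      vertex 2.101 4.534 0.000
      vertex 11.000 11.000 28.000
    endloop
  endfacet
  facet normal -0.5506 -0.7578 0.3500
    outer loop
      vertex 2.101 4.534 0.000
      vertex 7.601 0.538 0.000
      vertex 11.000 11.000 28.000
    endloop
  endfacet
  facet normal 0.0000 -0.9367 0.3500
    outer loop
      vertex 7.601 0.538 0.000
      vertex 14.399 0.538 0.000
      vertex 11.000 11.000 28.000
    endloop
  endfacet
  facet normal 0.5506 -0.7578 0.3500
    outer loop
      vertex 14.399 0.538 0.000
      vertex 19.899 4.534 0.000
      vertex 11.000 11.000 28.000
    endloop
  endfacet
  facet normal 0.8909 -0.2895 0.3500
    outer loop
      vertex 19.899 4.534 0.000
      vertex 22.000 11.000 0.000
      vertex 11.000 11.000 28.000
    endloop
  endfacet
endsolid part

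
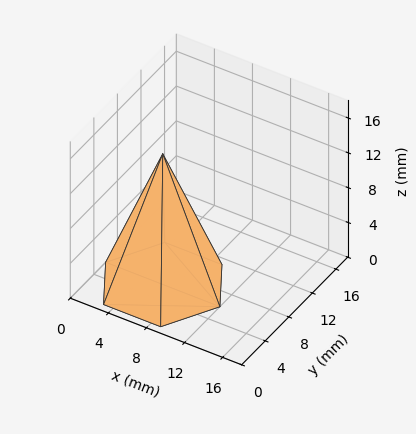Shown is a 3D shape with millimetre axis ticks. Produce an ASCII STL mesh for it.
Reading the render: the shape is a regular 6-sided pyramid, base circumscribed radius ≈ 6 mm, apex at z ≈ 15 mm (dimensions read to the nearest mm from the axis ticks). For the STL, each face is triangulated and given an outward normal.

solid part
  facet normal 0.0000 0.0000 -1.0000
    outer loop
      vertex 3.00 11.20 0.00
      vertex 9.00 11.20 0.00
      vertex 12.00 6.00 0.00
    endloop
  endfacet
  facet normal 0.0000 0.0000 -1.0000
    outer loop
      vertex 0.00 6.00 0.00
      vertex 3.00 11.20 0.00
      vertex 12.00 6.00 0.00
    endloop
  endfacet
  facet normal 0.0000 0.0000 -1.0000
    outer loop
      vertex 3.00 0.80 0.00
      vertex 0.00 6.00 0.00
      vertex 12.00 6.00 0.00
    endloop
  endfacet
  facet normal 0.0000 0.0000 -1.0000
    outer loop
      vertex 9.00 0.80 0.00
      vertex 3.00 0.80 0.00
      vertex 12.00 6.00 0.00
    endloop
  endfacet
  facet normal 0.8185 0.4722 0.3274
    outer loop
      vertex 12.00 6.00 0.00
      vertex 9.00 11.20 0.00
      vertex 6.00 6.00 15.00
    endloop
  endfacet
  facet normal 0.0000 0.9448 0.3275
    outer loop
      vertex 9.00 11.20 0.00
      vertex 3.00 11.20 0.00
      vertex 6.00 6.00 15.00
    endloop
  endfacet
  facet normal -0.8185 0.4722 0.3274
    outer loop
      vertex 3.00 11.20 0.00
      vertex 0.00 6.00 0.00
      vertex 6.00 6.00 15.00
    endloop
  endfacet
  facet normal -0.8185 -0.4722 0.3274
    outer loop
      vertex 0.00 6.00 0.00
      vertex 3.00 0.80 0.00
      vertex 6.00 6.00 15.00
    endloop
  endfacet
  facet normal 0.0000 -0.9448 0.3275
    outer loop
      vertex 3.00 0.80 0.00
      vertex 9.00 0.80 0.00
      vertex 6.00 6.00 15.00
    endloop
  endfacet
  facet normal 0.8185 -0.4722 0.3274
    outer loop
      vertex 9.00 0.80 0.00
      vertex 12.00 6.00 0.00
      vertex 6.00 6.00 15.00
    endloop
  endfacet
endsolid part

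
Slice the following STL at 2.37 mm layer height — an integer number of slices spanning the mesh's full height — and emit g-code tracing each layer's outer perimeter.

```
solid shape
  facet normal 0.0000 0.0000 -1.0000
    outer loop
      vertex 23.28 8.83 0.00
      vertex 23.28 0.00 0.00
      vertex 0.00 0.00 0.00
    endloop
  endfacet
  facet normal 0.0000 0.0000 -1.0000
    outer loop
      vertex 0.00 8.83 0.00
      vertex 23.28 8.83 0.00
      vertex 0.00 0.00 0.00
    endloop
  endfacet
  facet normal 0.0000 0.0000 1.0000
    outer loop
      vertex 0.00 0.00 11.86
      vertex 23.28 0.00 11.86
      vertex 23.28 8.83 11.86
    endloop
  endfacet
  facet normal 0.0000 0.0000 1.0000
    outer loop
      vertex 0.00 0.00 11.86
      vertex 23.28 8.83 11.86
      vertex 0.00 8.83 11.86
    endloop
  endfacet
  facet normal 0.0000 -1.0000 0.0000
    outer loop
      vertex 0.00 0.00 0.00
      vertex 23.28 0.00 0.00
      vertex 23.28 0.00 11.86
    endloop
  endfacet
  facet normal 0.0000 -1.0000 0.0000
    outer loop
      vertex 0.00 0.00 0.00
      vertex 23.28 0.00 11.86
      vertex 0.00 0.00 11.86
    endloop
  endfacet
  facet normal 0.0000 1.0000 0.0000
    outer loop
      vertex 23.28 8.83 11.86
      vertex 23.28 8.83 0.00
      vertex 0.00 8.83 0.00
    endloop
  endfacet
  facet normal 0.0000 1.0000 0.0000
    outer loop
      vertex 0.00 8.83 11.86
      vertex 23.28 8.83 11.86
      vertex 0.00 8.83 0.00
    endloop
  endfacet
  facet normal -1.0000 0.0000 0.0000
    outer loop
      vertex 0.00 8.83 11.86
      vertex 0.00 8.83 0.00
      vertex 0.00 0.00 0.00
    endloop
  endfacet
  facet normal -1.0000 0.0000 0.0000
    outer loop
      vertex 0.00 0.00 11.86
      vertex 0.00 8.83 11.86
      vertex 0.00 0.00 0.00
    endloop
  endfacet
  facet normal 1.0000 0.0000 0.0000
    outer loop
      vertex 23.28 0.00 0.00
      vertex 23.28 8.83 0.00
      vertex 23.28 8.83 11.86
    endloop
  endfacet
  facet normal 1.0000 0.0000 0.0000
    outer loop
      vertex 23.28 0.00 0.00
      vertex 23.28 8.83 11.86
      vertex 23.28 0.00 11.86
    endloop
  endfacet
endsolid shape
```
; perimeter-only toolpath
G21 ; units = mm
G90 ; absolute positioning
G28 ; home
; layer 1
G0 Z2.37
G0 X0.00 Y0.00
G1 X23.28 Y0.00
G1 X23.28 Y8.83
G1 X0.00 Y8.83
G1 X0.00 Y0.00
; layer 2
G0 Z4.74
G0 X0.00 Y0.00
G1 X23.28 Y0.00
G1 X23.28 Y8.83
G1 X0.00 Y8.83
G1 X0.00 Y0.00
; layer 3
G0 Z7.12
G0 X0.00 Y0.00
G1 X23.28 Y0.00
G1 X23.28 Y8.83
G1 X0.00 Y8.83
G1 X0.00 Y0.00
; layer 4
G0 Z9.49
G0 X0.00 Y0.00
G1 X23.28 Y0.00
G1 X23.28 Y8.83
G1 X0.00 Y8.83
G1 X0.00 Y0.00
; layer 5
G0 Z11.86
G0 X0.00 Y0.00
G1 X23.28 Y0.00
G1 X23.28 Y8.83
G1 X0.00 Y8.83
G1 X0.00 Y0.00
M2 ; end

The solid is a rectangular box, roughly 23.3 × 8.83 mm footprint and 11.9 mm tall. Slicing at Δz = 2.37 mm — 5 equal slices spanning the solid's height, so layer i sits at z = i·h/5 — gives 5 non-empty perimeters. Each is a 4-segment closed polygon; G0 lifts to the layer z and rapids to the start vertex, then G1 traces the edges.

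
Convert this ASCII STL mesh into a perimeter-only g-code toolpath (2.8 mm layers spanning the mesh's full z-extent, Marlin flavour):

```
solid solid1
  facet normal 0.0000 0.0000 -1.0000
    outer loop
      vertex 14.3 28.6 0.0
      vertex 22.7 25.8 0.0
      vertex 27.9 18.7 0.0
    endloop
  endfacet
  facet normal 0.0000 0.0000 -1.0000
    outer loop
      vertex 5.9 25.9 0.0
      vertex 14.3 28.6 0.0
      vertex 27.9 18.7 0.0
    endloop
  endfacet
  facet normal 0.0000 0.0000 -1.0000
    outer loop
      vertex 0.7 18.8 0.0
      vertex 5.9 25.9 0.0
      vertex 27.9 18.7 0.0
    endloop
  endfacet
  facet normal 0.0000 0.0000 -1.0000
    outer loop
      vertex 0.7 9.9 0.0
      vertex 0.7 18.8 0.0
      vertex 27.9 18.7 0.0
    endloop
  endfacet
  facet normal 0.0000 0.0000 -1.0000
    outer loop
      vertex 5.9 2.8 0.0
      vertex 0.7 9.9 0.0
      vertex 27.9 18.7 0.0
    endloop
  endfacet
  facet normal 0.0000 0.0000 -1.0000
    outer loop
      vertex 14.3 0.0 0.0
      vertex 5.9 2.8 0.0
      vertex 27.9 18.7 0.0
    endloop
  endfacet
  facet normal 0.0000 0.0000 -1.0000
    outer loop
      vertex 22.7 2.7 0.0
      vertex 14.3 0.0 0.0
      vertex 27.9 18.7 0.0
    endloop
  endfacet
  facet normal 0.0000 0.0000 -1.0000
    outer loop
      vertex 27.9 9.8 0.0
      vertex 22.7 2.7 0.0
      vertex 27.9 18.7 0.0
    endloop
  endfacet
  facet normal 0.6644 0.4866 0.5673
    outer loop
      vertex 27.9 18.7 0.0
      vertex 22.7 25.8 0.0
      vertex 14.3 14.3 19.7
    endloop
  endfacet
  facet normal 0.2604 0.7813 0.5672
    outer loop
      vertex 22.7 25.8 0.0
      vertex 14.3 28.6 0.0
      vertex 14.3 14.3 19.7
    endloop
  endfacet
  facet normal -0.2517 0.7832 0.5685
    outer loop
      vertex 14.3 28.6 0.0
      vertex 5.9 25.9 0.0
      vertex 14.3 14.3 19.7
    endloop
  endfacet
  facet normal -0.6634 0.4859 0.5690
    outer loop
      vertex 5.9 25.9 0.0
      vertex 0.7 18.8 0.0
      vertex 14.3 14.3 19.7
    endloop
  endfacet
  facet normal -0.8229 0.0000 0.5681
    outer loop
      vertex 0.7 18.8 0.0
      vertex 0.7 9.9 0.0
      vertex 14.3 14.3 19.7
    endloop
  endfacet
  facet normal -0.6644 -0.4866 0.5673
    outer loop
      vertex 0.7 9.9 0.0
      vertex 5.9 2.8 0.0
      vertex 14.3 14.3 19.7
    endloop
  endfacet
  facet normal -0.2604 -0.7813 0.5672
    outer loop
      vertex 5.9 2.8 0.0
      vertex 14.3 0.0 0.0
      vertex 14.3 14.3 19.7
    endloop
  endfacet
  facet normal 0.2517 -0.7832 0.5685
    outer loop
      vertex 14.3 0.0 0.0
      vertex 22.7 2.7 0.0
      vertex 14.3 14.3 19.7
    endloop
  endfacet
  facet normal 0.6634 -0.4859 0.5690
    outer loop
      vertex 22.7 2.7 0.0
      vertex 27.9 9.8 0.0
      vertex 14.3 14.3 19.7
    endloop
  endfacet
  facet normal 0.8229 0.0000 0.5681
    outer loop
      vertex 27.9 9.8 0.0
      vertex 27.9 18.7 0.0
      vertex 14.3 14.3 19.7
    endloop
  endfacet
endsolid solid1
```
; perimeter-only toolpath
G21 ; units = mm
G90 ; absolute positioning
G28 ; home
; layer 1
G0 Z2.8
G0 X26.0 Y18.1
G1 X21.5 Y24.2
G1 X14.3 Y26.6
G1 X7.1 Y24.2
G1 X2.6 Y18.2
G1 X2.6 Y10.5
G1 X7.1 Y4.4
G1 X14.3 Y2.0
G1 X21.5 Y4.4
G1 X26.0 Y10.4
G1 X26.0 Y18.1
; layer 2
G0 Z5.6
G0 X24.0 Y17.4
G1 X20.3 Y22.5
G1 X14.3 Y24.5
G1 X8.3 Y22.6
G1 X4.6 Y17.5
G1 X4.6 Y11.2
G1 X8.3 Y6.1
G1 X14.3 Y4.1
G1 X20.3 Y6.0
G1 X24.0 Y11.1
G1 X24.0 Y17.4
; layer 3
G0 Z8.4
G0 X22.1 Y16.8
G1 X19.1 Y20.9
G1 X14.3 Y22.5
G1 X9.5 Y20.9
G1 X6.5 Y16.9
G1 X6.5 Y11.8
G1 X9.5 Y7.7
G1 X14.3 Y6.1
G1 X19.1 Y7.7
G1 X22.1 Y11.7
G1 X22.1 Y16.8
; layer 4
G0 Z11.3
G0 X20.1 Y16.2
G1 X17.9 Y19.2
G1 X14.3 Y20.4
G1 X10.7 Y19.3
G1 X8.5 Y16.2
G1 X8.5 Y12.4
G1 X10.7 Y9.4
G1 X14.3 Y8.2
G1 X17.9 Y9.3
G1 X20.1 Y12.4
G1 X20.1 Y16.2
; layer 5
G0 Z14.1
G0 X18.2 Y15.6
G1 X16.7 Y17.6
G1 X14.3 Y18.4
G1 X11.9 Y17.6
G1 X10.4 Y15.6
G1 X10.4 Y13.0
G1 X11.9 Y11.0
G1 X14.3 Y10.2
G1 X16.7 Y11.0
G1 X18.2 Y13.0
G1 X18.2 Y15.6
; layer 6
G0 Z16.9
G0 X16.2 Y14.9
G1 X15.5 Y15.9
G1 X14.3 Y16.3
G1 X13.1 Y16.0
G1 X12.4 Y14.9
G1 X12.4 Y13.7
G1 X13.1 Y12.7
G1 X14.3 Y12.3
G1 X15.5 Y12.6
G1 X16.2 Y13.7
G1 X16.2 Y14.9
M2 ; end

The solid is a regular 10-sided pyramid, base circumscribed radius ≈ 14.3 mm, apex at z ≈ 19.7 mm. Slicing at Δz = 2.8 mm — 7 equal slices spanning the solid's height, so layer i sits at z = i·h/7 — gives 6 non-empty perimeters. Each is a 10-segment closed polygon; G0 lifts to the layer z and rapids to the start vertex, then G1 traces the edges. The cross-section shrinks linearly with z (the slice at the apex is degenerate and omitted).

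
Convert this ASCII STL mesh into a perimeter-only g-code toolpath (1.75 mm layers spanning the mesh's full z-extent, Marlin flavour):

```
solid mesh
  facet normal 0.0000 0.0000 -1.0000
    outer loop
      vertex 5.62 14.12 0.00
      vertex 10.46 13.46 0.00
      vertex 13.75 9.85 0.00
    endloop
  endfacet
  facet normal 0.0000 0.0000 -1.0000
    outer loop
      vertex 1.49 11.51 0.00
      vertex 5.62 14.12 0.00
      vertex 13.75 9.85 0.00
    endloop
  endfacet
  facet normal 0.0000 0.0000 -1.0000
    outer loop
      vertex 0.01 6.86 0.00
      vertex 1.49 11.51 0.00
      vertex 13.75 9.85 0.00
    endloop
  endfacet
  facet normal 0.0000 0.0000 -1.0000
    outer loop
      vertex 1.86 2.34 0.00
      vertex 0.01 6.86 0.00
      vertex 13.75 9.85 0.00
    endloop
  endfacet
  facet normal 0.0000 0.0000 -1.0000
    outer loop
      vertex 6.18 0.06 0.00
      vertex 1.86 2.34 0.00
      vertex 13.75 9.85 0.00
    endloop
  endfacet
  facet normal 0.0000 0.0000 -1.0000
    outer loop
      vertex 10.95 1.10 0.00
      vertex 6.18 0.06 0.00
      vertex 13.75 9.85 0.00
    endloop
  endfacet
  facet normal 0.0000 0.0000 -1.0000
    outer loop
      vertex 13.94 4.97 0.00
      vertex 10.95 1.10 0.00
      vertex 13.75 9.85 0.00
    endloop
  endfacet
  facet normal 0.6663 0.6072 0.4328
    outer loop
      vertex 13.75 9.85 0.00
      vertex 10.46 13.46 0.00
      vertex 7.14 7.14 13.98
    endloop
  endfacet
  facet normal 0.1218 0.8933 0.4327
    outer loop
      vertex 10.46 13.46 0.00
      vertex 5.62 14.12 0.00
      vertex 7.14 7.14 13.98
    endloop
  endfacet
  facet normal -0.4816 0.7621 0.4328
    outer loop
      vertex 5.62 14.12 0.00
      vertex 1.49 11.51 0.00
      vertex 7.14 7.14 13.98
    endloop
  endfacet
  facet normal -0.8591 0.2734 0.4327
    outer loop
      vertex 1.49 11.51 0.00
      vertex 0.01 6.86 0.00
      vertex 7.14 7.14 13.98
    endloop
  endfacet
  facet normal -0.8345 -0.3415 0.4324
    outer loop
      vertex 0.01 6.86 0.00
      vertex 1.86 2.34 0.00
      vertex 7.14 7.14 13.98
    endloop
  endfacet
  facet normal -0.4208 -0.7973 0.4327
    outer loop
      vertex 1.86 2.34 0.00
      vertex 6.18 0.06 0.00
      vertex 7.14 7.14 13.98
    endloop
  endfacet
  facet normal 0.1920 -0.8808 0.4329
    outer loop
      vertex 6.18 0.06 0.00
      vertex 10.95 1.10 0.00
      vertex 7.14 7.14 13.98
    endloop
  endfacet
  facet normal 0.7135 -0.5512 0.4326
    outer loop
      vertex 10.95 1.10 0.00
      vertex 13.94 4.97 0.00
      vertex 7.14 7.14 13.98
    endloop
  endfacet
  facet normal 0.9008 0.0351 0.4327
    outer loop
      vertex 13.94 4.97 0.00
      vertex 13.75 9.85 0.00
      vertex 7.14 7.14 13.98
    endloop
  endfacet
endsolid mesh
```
; perimeter-only toolpath
G21 ; units = mm
G90 ; absolute positioning
G28 ; home
; layer 1
G0 Z1.75
G0 X12.92 Y9.51
G1 X10.04 Y12.67
G1 X5.81 Y13.25
G1 X2.20 Y10.96
G1 X0.90 Y6.90
G1 X2.52 Y2.94
G1 X6.30 Y0.94
G1 X10.47 Y1.85
G1 X13.09 Y5.24
G1 X12.92 Y9.51
; layer 2
G0 Z3.50
G0 X12.10 Y9.17
G1 X9.63 Y11.88
G1 X6.00 Y12.38
G1 X2.90 Y10.42
G1 X1.79 Y6.93
G1 X3.18 Y3.54
G1 X6.42 Y1.83
G1 X10.00 Y2.61
G1 X12.24 Y5.51
G1 X12.10 Y9.17
; layer 3
G0 Z5.24
G0 X11.27 Y8.83
G1 X9.21 Y11.09
G1 X6.19 Y11.50
G1 X3.61 Y9.87
G1 X2.68 Y6.96
G1 X3.84 Y4.14
G1 X6.54 Y2.71
G1 X9.52 Y3.36
G1 X11.39 Y5.78
G1 X11.27 Y8.83
; layer 4
G0 Z6.99
G0 X10.45 Y8.49
G1 X8.80 Y10.30
G1 X6.38 Y10.63
G1 X4.31 Y9.32
G1 X3.57 Y7.00
G1 X4.50 Y4.74
G1 X6.66 Y3.60
G1 X9.04 Y4.12
G1 X10.54 Y6.05
G1 X10.45 Y8.49
; layer 5
G0 Z8.74
G0 X9.62 Y8.16
G1 X8.38 Y9.51
G1 X6.57 Y9.76
G1 X5.02 Y8.78
G1 X4.47 Y7.04
G1 X5.16 Y5.34
G1 X6.78 Y4.48
G1 X8.57 Y4.87
G1 X9.69 Y6.33
G1 X9.62 Y8.16
; layer 6
G0 Z10.48
G0 X8.79 Y7.82
G1 X7.97 Y8.72
G1 X6.76 Y8.88
G1 X5.73 Y8.23
G1 X5.36 Y7.07
G1 X5.82 Y5.94
G1 X6.90 Y5.37
G1 X8.09 Y5.63
G1 X8.84 Y6.60
G1 X8.79 Y7.82
; layer 7
G0 Z12.23
G0 X7.97 Y7.48
G1 X7.55 Y7.93
G1 X6.95 Y8.01
G1 X6.43 Y7.69
G1 X6.25 Y7.10
G1 X6.48 Y6.54
G1 X7.02 Y6.25
G1 X7.62 Y6.38
G1 X7.99 Y6.87
G1 X7.97 Y7.48
M2 ; end

The solid is a regular 9-sided pyramid, base circumscribed radius ≈ 7.14 mm, apex at z ≈ 14 mm. Slicing at Δz = 1.75 mm — 8 equal slices spanning the solid's height, so layer i sits at z = i·h/8 — gives 7 non-empty perimeters. Each is a 9-segment closed polygon; G0 lifts to the layer z and rapids to the start vertex, then G1 traces the edges. The cross-section shrinks linearly with z (the slice at the apex is degenerate and omitted).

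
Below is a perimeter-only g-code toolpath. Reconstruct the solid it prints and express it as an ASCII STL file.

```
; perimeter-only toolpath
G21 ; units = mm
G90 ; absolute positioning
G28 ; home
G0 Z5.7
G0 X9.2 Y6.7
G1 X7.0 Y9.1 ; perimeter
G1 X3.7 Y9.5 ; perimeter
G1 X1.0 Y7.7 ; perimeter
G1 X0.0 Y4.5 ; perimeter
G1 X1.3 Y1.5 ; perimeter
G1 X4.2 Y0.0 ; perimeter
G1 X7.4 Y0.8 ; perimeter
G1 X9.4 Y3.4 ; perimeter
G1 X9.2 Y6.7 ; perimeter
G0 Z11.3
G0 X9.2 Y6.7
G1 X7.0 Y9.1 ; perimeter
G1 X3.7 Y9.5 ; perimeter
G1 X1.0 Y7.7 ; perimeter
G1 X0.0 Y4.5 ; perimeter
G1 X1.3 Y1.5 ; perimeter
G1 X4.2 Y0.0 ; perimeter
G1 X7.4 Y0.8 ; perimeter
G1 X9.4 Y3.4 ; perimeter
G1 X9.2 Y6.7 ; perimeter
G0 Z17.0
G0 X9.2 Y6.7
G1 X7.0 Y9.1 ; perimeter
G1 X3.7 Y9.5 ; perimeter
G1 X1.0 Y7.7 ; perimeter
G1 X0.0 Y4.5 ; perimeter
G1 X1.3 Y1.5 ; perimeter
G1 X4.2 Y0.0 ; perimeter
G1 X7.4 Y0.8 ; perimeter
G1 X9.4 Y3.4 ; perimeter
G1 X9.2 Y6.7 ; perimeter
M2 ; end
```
solid part
  facet normal 0.0000 0.0000 -1.0000
    outer loop
      vertex 3.7 9.5 0.0
      vertex 7.0 9.1 0.0
      vertex 9.2 6.7 0.0
    endloop
  endfacet
  facet normal 0.0000 0.0000 -1.0000
    outer loop
      vertex 1.0 7.7 0.0
      vertex 3.7 9.5 0.0
      vertex 9.2 6.7 0.0
    endloop
  endfacet
  facet normal 0.0000 0.0000 -1.0000
    outer loop
      vertex 0.0 4.5 0.0
      vertex 1.0 7.7 0.0
      vertex 9.2 6.7 0.0
    endloop
  endfacet
  facet normal 0.0000 0.0000 -1.0000
    outer loop
      vertex 1.3 1.5 0.0
      vertex 0.0 4.5 0.0
      vertex 9.2 6.7 0.0
    endloop
  endfacet
  facet normal 0.0000 0.0000 -1.0000
    outer loop
      vertex 4.2 0.0 0.0
      vertex 1.3 1.5 0.0
      vertex 9.2 6.7 0.0
    endloop
  endfacet
  facet normal 0.0000 0.0000 -1.0000
    outer loop
      vertex 7.4 0.8 0.0
      vertex 4.2 0.0 0.0
      vertex 9.2 6.7 0.0
    endloop
  endfacet
  facet normal 0.0000 0.0000 -1.0000
    outer loop
      vertex 9.4 3.4 0.0
      vertex 7.4 0.8 0.0
      vertex 9.2 6.7 0.0
    endloop
  endfacet
  facet normal 0.0000 0.0000 1.0000
    outer loop
      vertex 9.2 6.7 17.0
      vertex 7.0 9.1 17.0
      vertex 3.7 9.5 17.0
    endloop
  endfacet
  facet normal 0.0000 0.0000 1.0000
    outer loop
      vertex 9.2 6.7 17.0
      vertex 3.7 9.5 17.0
      vertex 1.0 7.7 17.0
    endloop
  endfacet
  facet normal 0.0000 0.0000 1.0000
    outer loop
      vertex 9.2 6.7 17.0
      vertex 1.0 7.7 17.0
      vertex 0.0 4.5 17.0
    endloop
  endfacet
  facet normal 0.0000 0.0000 1.0000
    outer loop
      vertex 9.2 6.7 17.0
      vertex 0.0 4.5 17.0
      vertex 1.3 1.5 17.0
    endloop
  endfacet
  facet normal 0.0000 0.0000 1.0000
    outer loop
      vertex 9.2 6.7 17.0
      vertex 1.3 1.5 17.0
      vertex 4.2 0.0 17.0
    endloop
  endfacet
  facet normal 0.0000 0.0000 1.0000
    outer loop
      vertex 9.2 6.7 17.0
      vertex 4.2 0.0 17.0
      vertex 7.4 0.8 17.0
    endloop
  endfacet
  facet normal 0.0000 0.0000 1.0000
    outer loop
      vertex 9.2 6.7 17.0
      vertex 7.4 0.8 17.0
      vertex 9.4 3.4 17.0
    endloop
  endfacet
  facet normal 0.7372 0.6757 0.0000
    outer loop
      vertex 9.2 6.7 0.0
      vertex 7.0 9.1 0.0
      vertex 7.0 9.1 17.0
    endloop
  endfacet
  facet normal 0.7372 0.6757 0.0000
    outer loop
      vertex 9.2 6.7 0.0
      vertex 7.0 9.1 17.0
      vertex 9.2 6.7 17.0
    endloop
  endfacet
  facet normal 0.1203 0.9927 0.0000
    outer loop
      vertex 7.0 9.1 0.0
      vertex 3.7 9.5 0.0
      vertex 3.7 9.5 17.0
    endloop
  endfacet
  facet normal 0.1203 0.9927 0.0000
    outer loop
      vertex 7.0 9.1 0.0
      vertex 3.7 9.5 17.0
      vertex 7.0 9.1 17.0
    endloop
  endfacet
  facet normal -0.5547 0.8321 0.0000
    outer loop
      vertex 3.7 9.5 0.0
      vertex 1.0 7.7 0.0
      vertex 1.0 7.7 17.0
    endloop
  endfacet
  facet normal -0.5547 0.8321 0.0000
    outer loop
      vertex 3.7 9.5 0.0
      vertex 1.0 7.7 17.0
      vertex 3.7 9.5 17.0
    endloop
  endfacet
  facet normal -0.9545 0.2983 0.0000
    outer loop
      vertex 1.0 7.7 0.0
      vertex 0.0 4.5 0.0
      vertex 0.0 4.5 17.0
    endloop
  endfacet
  facet normal -0.9545 0.2983 0.0000
    outer loop
      vertex 1.0 7.7 0.0
      vertex 0.0 4.5 17.0
      vertex 1.0 7.7 17.0
    endloop
  endfacet
  facet normal -0.9176 -0.3976 0.0000
    outer loop
      vertex 0.0 4.5 0.0
      vertex 1.3 1.5 0.0
      vertex 1.3 1.5 17.0
    endloop
  endfacet
  facet normal -0.9176 -0.3976 0.0000
    outer loop
      vertex 0.0 4.5 0.0
      vertex 1.3 1.5 17.0
      vertex 0.0 4.5 17.0
    endloop
  endfacet
  facet normal -0.4594 -0.8882 0.0000
    outer loop
      vertex 1.3 1.5 0.0
      vertex 4.2 0.0 0.0
      vertex 4.2 0.0 17.0
    endloop
  endfacet
  facet normal -0.4594 -0.8882 0.0000
    outer loop
      vertex 1.3 1.5 0.0
      vertex 4.2 0.0 17.0
      vertex 1.3 1.5 17.0
    endloop
  endfacet
  facet normal 0.2425 -0.9701 0.0000
    outer loop
      vertex 4.2 0.0 0.0
      vertex 7.4 0.8 0.0
      vertex 7.4 0.8 17.0
    endloop
  endfacet
  facet normal 0.2425 -0.9701 0.0000
    outer loop
      vertex 4.2 0.0 0.0
      vertex 7.4 0.8 17.0
      vertex 4.2 0.0 17.0
    endloop
  endfacet
  facet normal 0.7926 -0.6097 0.0000
    outer loop
      vertex 7.4 0.8 0.0
      vertex 9.4 3.4 0.0
      vertex 9.4 3.4 17.0
    endloop
  endfacet
  facet normal 0.7926 -0.6097 0.0000
    outer loop
      vertex 7.4 0.8 0.0
      vertex 9.4 3.4 17.0
      vertex 7.4 0.8 17.0
    endloop
  endfacet
  facet normal 0.9982 0.0605 0.0000
    outer loop
      vertex 9.4 3.4 0.0
      vertex 9.2 6.7 0.0
      vertex 9.2 6.7 17.0
    endloop
  endfacet
  facet normal 0.9982 0.0605 0.0000
    outer loop
      vertex 9.4 3.4 0.0
      vertex 9.2 6.7 17.0
      vertex 9.4 3.4 17.0
    endloop
  endfacet
endsolid part

The G0 Z moves step by Δz≈5.7 mm. Every layer's G1 loop is the same polygon, so the solid is a straight extrusion of it from z=0 to z≈17. Closing with flat bottom and top caps and triangulating gives 32 facets — a regular 9-sided prism (a cylinder approximated with 9 flat sides), circumscribed radius ≈ 4.8 mm, height ≈ 17 mm.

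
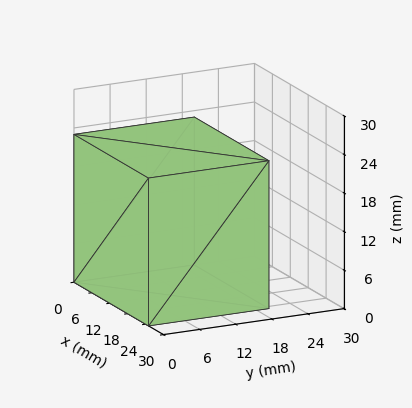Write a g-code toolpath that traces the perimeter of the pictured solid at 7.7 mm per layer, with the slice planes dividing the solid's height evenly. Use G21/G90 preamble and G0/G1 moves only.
Reading the render: the shape is a rectangular box, roughly 25 × 20 mm footprint and 23 mm tall (dimensions read to the nearest mm from the axis ticks). For the g-code, the solid's height is divided into equal slices at the stated Δz and each level perimeter traced with G1 moves after a G0 lift.

; perimeter-only toolpath
G21 ; units = mm
G90 ; absolute positioning
G28 ; home
; layer 1
G0 Z7.7
G0 X0.0 Y0.0
G1 X25.0 Y0.0
G1 X25.0 Y20.0
G1 X0.0 Y20.0
G1 X0.0 Y0.0
; layer 2
G0 Z15.3
G0 X0.0 Y0.0
G1 X25.0 Y0.0
G1 X25.0 Y20.0
G1 X0.0 Y20.0
G1 X0.0 Y0.0
; layer 3
G0 Z23.0
G0 X0.0 Y0.0
G1 X25.0 Y0.0
G1 X25.0 Y20.0
G1 X0.0 Y20.0
G1 X0.0 Y0.0
M2 ; end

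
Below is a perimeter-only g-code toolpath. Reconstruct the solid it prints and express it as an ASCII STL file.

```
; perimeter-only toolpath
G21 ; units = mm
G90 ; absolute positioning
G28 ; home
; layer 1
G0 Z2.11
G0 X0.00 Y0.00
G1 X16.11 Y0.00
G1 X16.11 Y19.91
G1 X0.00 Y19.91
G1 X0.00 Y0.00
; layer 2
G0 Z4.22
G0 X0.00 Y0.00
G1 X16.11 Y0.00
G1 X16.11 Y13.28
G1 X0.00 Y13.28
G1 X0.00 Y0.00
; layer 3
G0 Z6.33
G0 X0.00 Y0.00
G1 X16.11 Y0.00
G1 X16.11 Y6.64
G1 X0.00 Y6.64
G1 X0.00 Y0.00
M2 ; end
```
solid part
  facet normal 0.0000 0.0000 -1.0000
    outer loop
      vertex 16.11 26.55 0.00
      vertex 16.11 0.00 0.00
      vertex 0.00 0.00 0.00
    endloop
  endfacet
  facet normal 0.0000 0.0000 -1.0000
    outer loop
      vertex 0.00 26.55 0.00
      vertex 16.11 26.55 0.00
      vertex 0.00 0.00 0.00
    endloop
  endfacet
  facet normal 0.0000 -1.0000 0.0000
    outer loop
      vertex 0.00 0.00 0.00
      vertex 16.11 0.00 0.00
      vertex 16.11 0.00 8.44
    endloop
  endfacet
  facet normal 0.0000 -1.0000 0.0000
    outer loop
      vertex 0.00 0.00 0.00
      vertex 16.11 0.00 8.44
      vertex 0.00 0.00 8.44
    endloop
  endfacet
  facet normal 0.0000 0.3030 0.9530
    outer loop
      vertex 0.00 0.00 8.44
      vertex 16.11 0.00 8.44
      vertex 16.11 26.55 0.00
    endloop
  endfacet
  facet normal 0.0000 0.3030 0.9530
    outer loop
      vertex 0.00 0.00 8.44
      vertex 16.11 26.55 0.00
      vertex 0.00 26.55 0.00
    endloop
  endfacet
  facet normal -1.0000 0.0000 0.0000
    outer loop
      vertex 0.00 0.00 8.44
      vertex 0.00 26.55 0.00
      vertex 0.00 0.00 0.00
    endloop
  endfacet
  facet normal 1.0000 0.0000 0.0000
    outer loop
      vertex 16.11 0.00 0.00
      vertex 16.11 26.55 0.00
      vertex 16.11 0.00 8.44
    endloop
  endfacet
endsolid part

The G0 Z moves step by Δz≈2.11 mm. The G1 loops shrink linearly with z, so the solid tapers from its base footprint up to z≈8.44. Closing with a flat bottom cap and the tapered top and triangulating gives 8 facets — a wedge (ramp): 16.1 × 26.6 mm base, rising to 8.44 mm along the y=0 edge and sloping linearly to z=0 at y=26.6.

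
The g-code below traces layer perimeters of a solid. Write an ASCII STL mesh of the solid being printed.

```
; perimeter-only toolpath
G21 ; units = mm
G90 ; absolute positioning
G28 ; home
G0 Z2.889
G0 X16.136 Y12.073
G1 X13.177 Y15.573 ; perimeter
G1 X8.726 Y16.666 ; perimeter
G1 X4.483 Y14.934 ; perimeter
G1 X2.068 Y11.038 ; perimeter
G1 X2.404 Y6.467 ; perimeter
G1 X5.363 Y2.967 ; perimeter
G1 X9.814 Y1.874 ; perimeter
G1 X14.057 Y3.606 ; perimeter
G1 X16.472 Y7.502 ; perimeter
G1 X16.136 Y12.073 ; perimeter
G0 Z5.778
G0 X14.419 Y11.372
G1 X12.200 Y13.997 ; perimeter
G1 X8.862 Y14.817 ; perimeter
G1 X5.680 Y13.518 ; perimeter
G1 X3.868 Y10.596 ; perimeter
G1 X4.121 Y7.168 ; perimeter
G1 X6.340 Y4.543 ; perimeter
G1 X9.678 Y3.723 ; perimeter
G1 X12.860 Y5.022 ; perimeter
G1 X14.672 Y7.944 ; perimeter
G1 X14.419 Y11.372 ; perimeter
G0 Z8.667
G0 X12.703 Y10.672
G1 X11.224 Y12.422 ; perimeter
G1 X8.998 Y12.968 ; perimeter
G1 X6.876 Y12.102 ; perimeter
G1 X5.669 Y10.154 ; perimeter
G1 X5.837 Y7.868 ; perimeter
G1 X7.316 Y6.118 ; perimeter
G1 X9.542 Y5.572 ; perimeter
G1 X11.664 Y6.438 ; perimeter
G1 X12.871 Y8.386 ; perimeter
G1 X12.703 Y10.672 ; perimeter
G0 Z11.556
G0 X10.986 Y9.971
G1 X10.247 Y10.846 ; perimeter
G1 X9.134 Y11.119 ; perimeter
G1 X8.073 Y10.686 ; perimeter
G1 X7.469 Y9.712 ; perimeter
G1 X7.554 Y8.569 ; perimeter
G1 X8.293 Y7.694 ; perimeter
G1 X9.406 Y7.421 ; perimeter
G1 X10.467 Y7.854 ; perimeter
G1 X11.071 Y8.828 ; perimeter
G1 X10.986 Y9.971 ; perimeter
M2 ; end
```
solid part
  facet normal 0.0000 0.0000 -1.0000
    outer loop
      vertex 8.590 18.515 0.000
      vertex 14.154 17.149 0.000
      vertex 17.852 12.774 0.000
    endloop
  endfacet
  facet normal 0.0000 0.0000 -1.0000
    outer loop
      vertex 3.286 16.350 0.000
      vertex 8.590 18.515 0.000
      vertex 17.852 12.774 0.000
    endloop
  endfacet
  facet normal 0.0000 0.0000 -1.0000
    outer loop
      vertex 0.267 11.480 0.000
      vertex 3.286 16.350 0.000
      vertex 17.852 12.774 0.000
    endloop
  endfacet
  facet normal 0.0000 0.0000 -1.0000
    outer loop
      vertex 0.688 5.766 0.000
      vertex 0.267 11.480 0.000
      vertex 17.852 12.774 0.000
    endloop
  endfacet
  facet normal 0.0000 0.0000 -1.0000
    outer loop
      vertex 4.386 1.391 0.000
      vertex 0.688 5.766 0.000
      vertex 17.852 12.774 0.000
    endloop
  endfacet
  facet normal 0.0000 0.0000 -1.0000
    outer loop
      vertex 9.950 0.025 0.000
      vertex 4.386 1.391 0.000
      vertex 17.852 12.774 0.000
    endloop
  endfacet
  facet normal 0.0000 0.0000 -1.0000
    outer loop
      vertex 15.254 2.190 0.000
      vertex 9.950 0.025 0.000
      vertex 17.852 12.774 0.000
    endloop
  endfacet
  facet normal 0.0000 0.0000 -1.0000
    outer loop
      vertex 18.273 7.060 0.000
      vertex 15.254 2.190 0.000
      vertex 17.852 12.774 0.000
    endloop
  endfacet
  facet normal 0.6519 0.5510 0.5210
    outer loop
      vertex 17.852 12.774 0.000
      vertex 14.154 17.149 0.000
      vertex 9.270 9.270 14.445
    endloop
  endfacet
  facet normal 0.2035 0.8290 0.5210
    outer loop
      vertex 14.154 17.149 0.000
      vertex 8.590 18.515 0.000
      vertex 9.270 9.270 14.445
    endloop
  endfacet
  facet normal -0.3226 0.7903 0.5210
    outer loop
      vertex 8.590 18.515 0.000
      vertex 3.286 16.350 0.000
      vertex 9.270 9.270 14.445
    endloop
  endfacet
  facet normal -0.7255 0.4497 0.5210
    outer loop
      vertex 3.286 16.350 0.000
      vertex 0.267 11.480 0.000
      vertex 9.270 9.270 14.445
    endloop
  endfacet
  facet normal -0.8513 -0.0627 0.5210
    outer loop
      vertex 0.267 11.480 0.000
      vertex 0.688 5.766 0.000
      vertex 9.270 9.270 14.445
    endloop
  endfacet
  facet normal -0.6519 -0.5510 0.5210
    outer loop
      vertex 0.688 5.766 0.000
      vertex 4.386 1.391 0.000
      vertex 9.270 9.270 14.445
    endloop
  endfacet
  facet normal -0.2035 -0.8290 0.5210
    outer loop
      vertex 4.386 1.391 0.000
      vertex 9.950 0.025 0.000
      vertex 9.270 9.270 14.445
    endloop
  endfacet
  facet normal 0.3226 -0.7903 0.5210
    outer loop
      vertex 9.950 0.025 0.000
      vertex 15.254 2.190 0.000
      vertex 9.270 9.270 14.445
    endloop
  endfacet
  facet normal 0.7255 -0.4497 0.5210
    outer loop
      vertex 15.254 2.190 0.000
      vertex 18.273 7.060 0.000
      vertex 9.270 9.270 14.445
    endloop
  endfacet
  facet normal 0.8513 0.0627 0.5210
    outer loop
      vertex 18.273 7.060 0.000
      vertex 17.852 12.774 0.000
      vertex 9.270 9.270 14.445
    endloop
  endfacet
endsolid part

The G0 Z moves step by Δz≈2.889 mm. The G1 loops shrink linearly with z, so the solid tapers from its base footprint up to z≈14.4. Closing with a flat bottom cap and the tapered top and triangulating gives 18 facets — a regular 10-sided pyramid, base circumscribed radius ≈ 9.27 mm, apex at z ≈ 14.4 mm.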